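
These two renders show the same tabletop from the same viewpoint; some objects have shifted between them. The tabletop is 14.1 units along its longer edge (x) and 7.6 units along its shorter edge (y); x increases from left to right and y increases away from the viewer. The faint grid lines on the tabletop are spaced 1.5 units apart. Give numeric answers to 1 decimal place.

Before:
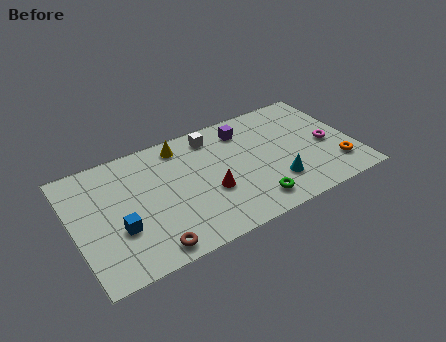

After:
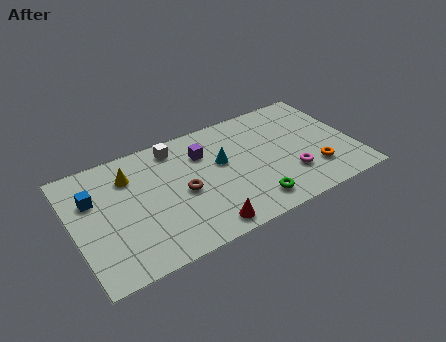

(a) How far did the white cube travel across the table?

1.9

From (7.3, 6.4) to (5.4, 6.5), the white cube covered √(1.9² + 0.1²) ≈ 1.9 units.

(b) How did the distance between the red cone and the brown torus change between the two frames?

-1.2

Before: roughly 3.9 units apart; after: 2.7. That's 1.2 units closer together.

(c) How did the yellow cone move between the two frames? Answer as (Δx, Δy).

(-2.7, -0.8)

The yellow cone was at about (5.7, 6.5) and moved to about (3.0, 5.7).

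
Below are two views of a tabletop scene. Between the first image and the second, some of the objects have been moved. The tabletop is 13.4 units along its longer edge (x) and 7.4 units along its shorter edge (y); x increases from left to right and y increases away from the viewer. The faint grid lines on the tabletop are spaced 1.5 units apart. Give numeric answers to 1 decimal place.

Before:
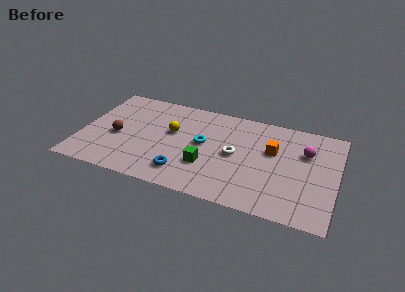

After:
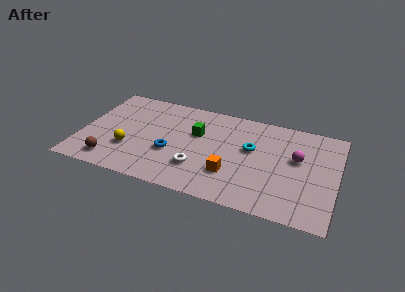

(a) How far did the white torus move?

2.4

The white torus moved from about (8.1, 3.7) to (6.3, 2.1), a distance of √(1.8² + 1.6²) ≈ 2.4.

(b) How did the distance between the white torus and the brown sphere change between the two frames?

-1.6

They were about 6.2 units apart before and 4.6 after — 1.6 units closer together.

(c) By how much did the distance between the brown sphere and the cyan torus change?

+3.2

The distance was about 4.6 in the first image and 7.8 in the second, so they moved 3.2 units further apart.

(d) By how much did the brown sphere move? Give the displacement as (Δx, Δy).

(-0.1, -2.0)

The brown sphere was at about (1.9, 3.2) and moved to about (1.8, 1.2).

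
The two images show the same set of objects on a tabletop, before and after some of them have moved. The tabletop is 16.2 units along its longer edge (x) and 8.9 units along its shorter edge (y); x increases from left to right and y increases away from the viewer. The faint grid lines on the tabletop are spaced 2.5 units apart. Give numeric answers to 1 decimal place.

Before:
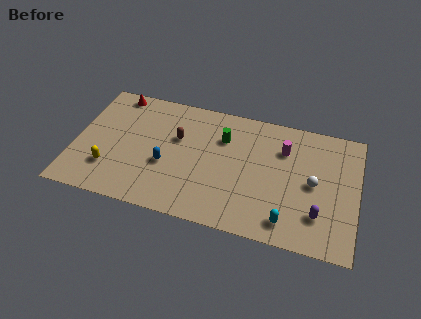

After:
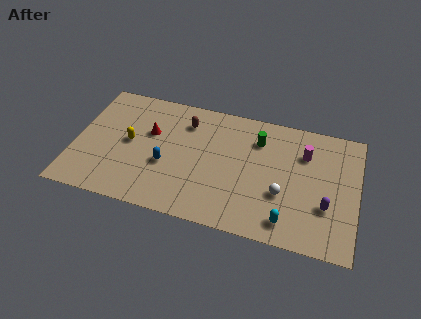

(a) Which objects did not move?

the blue capsule and the cyan capsule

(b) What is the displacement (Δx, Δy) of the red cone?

(2.2, -2.4)

From the two frames, the red cone sits at roughly (2.0, 8.0) before and (4.2, 5.6) after.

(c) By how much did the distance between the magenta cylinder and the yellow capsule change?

-0.4

They were about 10.6 units apart before and 10.2 after — 0.4 units closer together.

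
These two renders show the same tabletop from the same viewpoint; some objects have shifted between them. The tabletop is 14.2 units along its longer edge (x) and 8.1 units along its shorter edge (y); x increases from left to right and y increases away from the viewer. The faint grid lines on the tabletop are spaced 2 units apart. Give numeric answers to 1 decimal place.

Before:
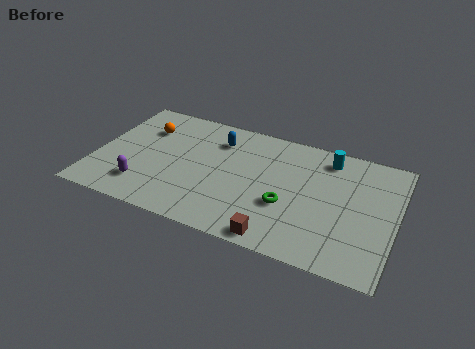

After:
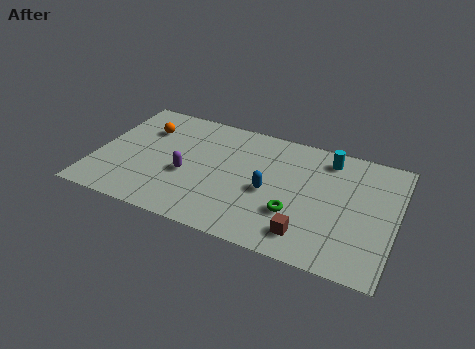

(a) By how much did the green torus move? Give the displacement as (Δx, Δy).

(0.4, -0.4)

From the two frames, the green torus sits at roughly (9.2, 3.0) before and (9.6, 2.6) after.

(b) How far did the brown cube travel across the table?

1.5

From (9.0, 0.8) to (10.3, 1.5), the brown cube covered √(1.3² + 0.7²) ≈ 1.5 units.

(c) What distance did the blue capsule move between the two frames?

3.7

The blue capsule was near (5.6, 6.2) before and (8.3, 3.6) after, so it travelled √(2.7² + 2.6²) ≈ 3.7 units.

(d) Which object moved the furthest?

the blue capsule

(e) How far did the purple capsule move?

2.4

The purple capsule was near (2.5, 1.8) before and (4.4, 3.3) after, so it travelled √(1.9² + 1.5²) ≈ 2.4 units.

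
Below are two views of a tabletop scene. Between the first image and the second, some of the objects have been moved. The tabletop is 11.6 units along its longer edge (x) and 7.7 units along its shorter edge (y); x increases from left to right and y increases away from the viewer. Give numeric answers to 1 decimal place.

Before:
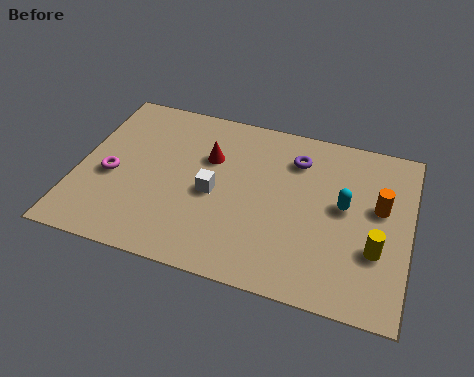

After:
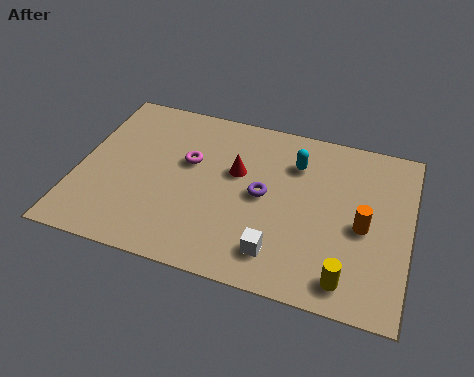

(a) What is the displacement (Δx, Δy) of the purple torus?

(-1.0, -2.0)

The purple torus was at about (7.5, 5.9) and moved to about (6.5, 3.9).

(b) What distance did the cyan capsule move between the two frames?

2.3

The cyan capsule was near (9.3, 4.2) before and (7.5, 5.7) after, so it travelled √(1.8² + 1.5²) ≈ 2.3 units.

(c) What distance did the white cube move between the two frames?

3.1

The white cube moved from about (4.8, 3.5) to (7.2, 1.5), a distance of √(2.4² + 2.0²) ≈ 3.1.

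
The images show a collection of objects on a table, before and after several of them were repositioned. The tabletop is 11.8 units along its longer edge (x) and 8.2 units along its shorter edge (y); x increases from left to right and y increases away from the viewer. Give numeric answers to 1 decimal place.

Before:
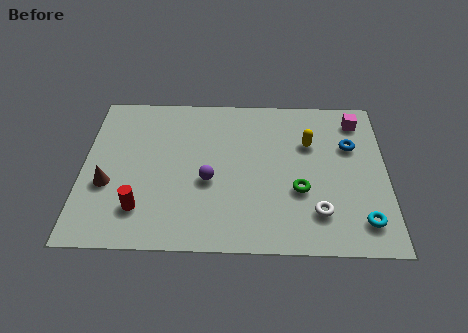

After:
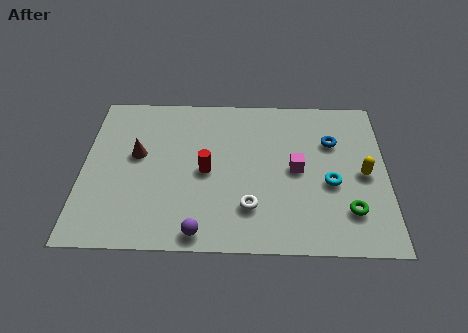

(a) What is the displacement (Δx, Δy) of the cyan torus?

(-1.2, 1.9)

The cyan torus started near (10.8, 1.5) and ended near (9.6, 3.4).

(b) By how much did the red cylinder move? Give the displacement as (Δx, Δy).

(2.5, 2.0)

The red cylinder was at about (2.3, 1.9) and moved to about (4.8, 3.9).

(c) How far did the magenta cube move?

3.6

The magenta cube was near (10.7, 6.8) before and (8.3, 4.1) after, so it travelled √(2.4² + 2.7²) ≈ 3.6 units.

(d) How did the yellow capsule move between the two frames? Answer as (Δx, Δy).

(2.1, -1.6)

From the two frames, the yellow capsule sits at roughly (8.8, 5.5) before and (10.9, 3.9) after.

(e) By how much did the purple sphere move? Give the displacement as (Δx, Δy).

(-0.3, -2.6)

The purple sphere started near (4.9, 3.4) and ended near (4.6, 0.8).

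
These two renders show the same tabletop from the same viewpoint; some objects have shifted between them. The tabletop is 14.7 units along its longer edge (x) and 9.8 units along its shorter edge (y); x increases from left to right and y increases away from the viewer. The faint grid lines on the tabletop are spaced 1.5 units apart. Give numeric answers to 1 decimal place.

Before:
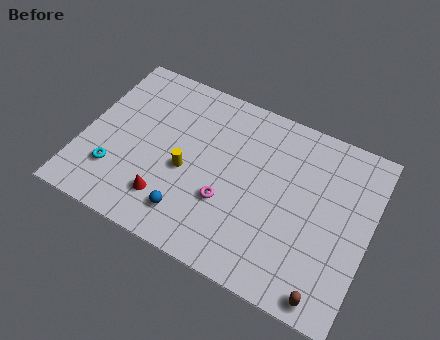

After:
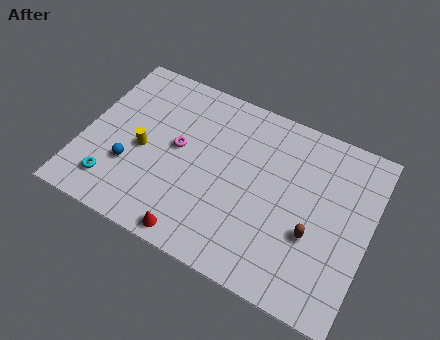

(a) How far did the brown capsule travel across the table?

2.9

The brown capsule moved from about (13.1, 0.9) to (12.0, 3.6), a distance of √(1.1² + 2.7²) ≈ 2.9.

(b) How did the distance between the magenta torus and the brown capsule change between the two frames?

+1.4

Before: roughly 6.0 units apart; after: 7.4. That's 1.4 units further apart.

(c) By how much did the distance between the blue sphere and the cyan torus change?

-2.6

The distance was about 4.1 in the first image and 1.5 in the second, so they moved 2.6 units closer together.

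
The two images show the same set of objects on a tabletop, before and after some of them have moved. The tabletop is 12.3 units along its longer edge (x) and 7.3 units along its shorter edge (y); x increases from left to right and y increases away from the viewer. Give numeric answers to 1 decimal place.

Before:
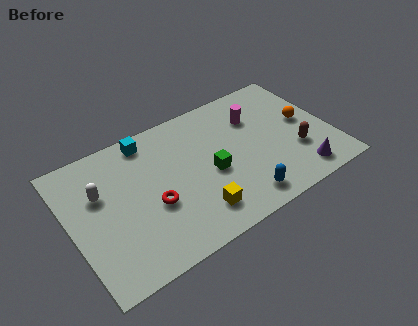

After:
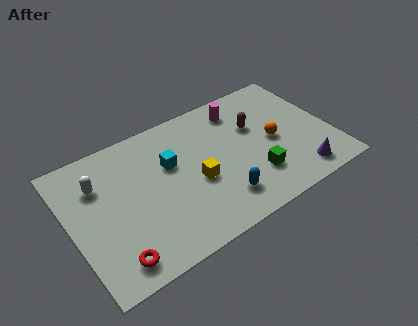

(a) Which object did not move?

the purple cone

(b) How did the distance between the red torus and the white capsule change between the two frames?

+1.3

They were about 2.8 units apart before and 4.1 after — 1.3 units further apart.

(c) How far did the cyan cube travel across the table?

2.0

The cyan cube was near (4.0, 6.4) before and (4.8, 4.6) after, so it travelled √(0.8² + 1.8²) ≈ 2.0 units.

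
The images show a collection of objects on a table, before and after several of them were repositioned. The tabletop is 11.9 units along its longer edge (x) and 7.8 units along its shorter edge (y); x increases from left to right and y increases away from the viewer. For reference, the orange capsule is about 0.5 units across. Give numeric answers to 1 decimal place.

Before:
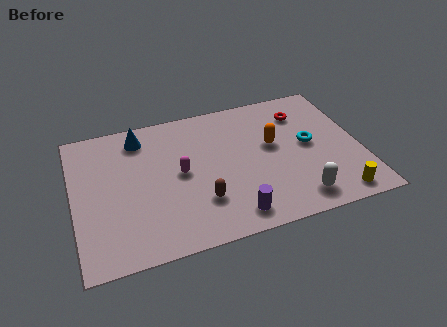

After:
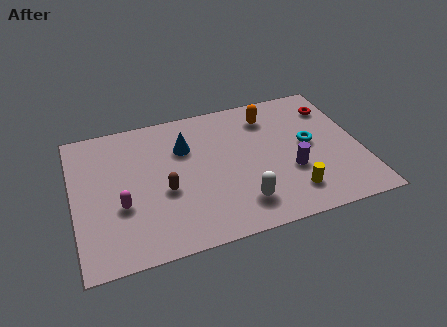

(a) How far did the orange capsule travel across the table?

1.7

The orange capsule moved from about (8.3, 4.5) to (8.3, 6.2), a distance of √(0.0² + 1.7²) ≈ 1.7.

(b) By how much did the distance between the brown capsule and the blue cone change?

-2.4

The distance was about 4.8 in the first image and 2.4 in the second, so they moved 2.4 units closer together.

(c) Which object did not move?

the cyan torus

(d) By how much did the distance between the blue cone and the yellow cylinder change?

-3.9

Before: roughly 9.5 units apart; after: 5.6. That's 3.9 units closer together.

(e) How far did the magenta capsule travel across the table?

2.7

From (4.4, 4.0) to (1.9, 2.9), the magenta capsule covered √(2.5² + 1.1²) ≈ 2.7 units.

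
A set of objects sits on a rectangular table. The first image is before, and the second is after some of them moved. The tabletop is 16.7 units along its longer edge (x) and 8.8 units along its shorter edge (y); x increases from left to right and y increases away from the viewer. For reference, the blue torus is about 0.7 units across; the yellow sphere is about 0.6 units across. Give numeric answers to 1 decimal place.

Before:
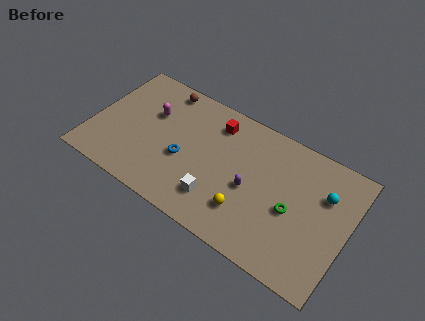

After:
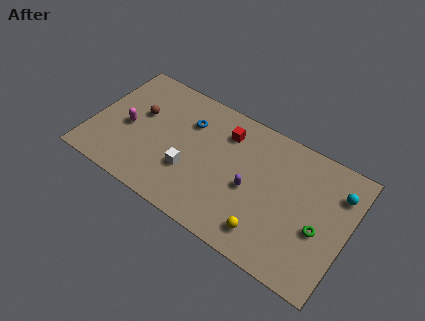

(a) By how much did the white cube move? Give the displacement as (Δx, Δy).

(-2.0, 0.9)

From the two frames, the white cube sits at roughly (8.6, 2.1) before and (6.6, 3.0) after.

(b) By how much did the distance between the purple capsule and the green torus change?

+1.8

The distance was about 2.7 in the first image and 4.5 in the second, so they moved 1.8 units further apart.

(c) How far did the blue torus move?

2.7

The blue torus moved from about (6.1, 3.6) to (6.0, 6.3), a distance of √(0.1² + 2.7²) ≈ 2.7.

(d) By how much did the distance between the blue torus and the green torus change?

+2.3

Before: roughly 7.1 units apart; after: 9.4. That's 2.3 units further apart.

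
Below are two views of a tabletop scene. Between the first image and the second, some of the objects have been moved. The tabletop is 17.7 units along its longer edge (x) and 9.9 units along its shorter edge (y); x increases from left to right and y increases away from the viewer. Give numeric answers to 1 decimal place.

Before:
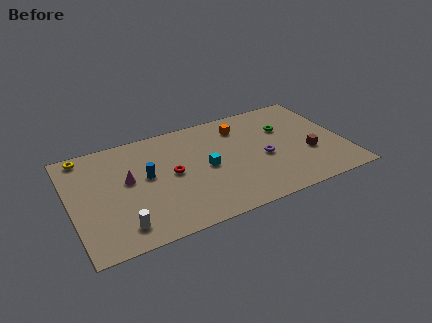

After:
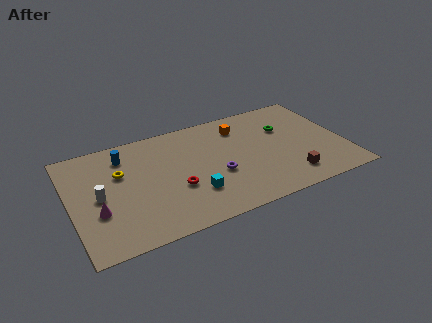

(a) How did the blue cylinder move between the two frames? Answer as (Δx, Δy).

(-1.2, 2.4)

The blue cylinder was at about (4.9, 5.5) and moved to about (3.7, 7.9).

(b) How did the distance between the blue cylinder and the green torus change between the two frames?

+1.2

Before: roughly 9.3 units apart; after: 10.5. That's 1.2 units further apart.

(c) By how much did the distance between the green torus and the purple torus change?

+2.6

Before: roughly 2.9 units apart; after: 5.5. That's 2.6 units further apart.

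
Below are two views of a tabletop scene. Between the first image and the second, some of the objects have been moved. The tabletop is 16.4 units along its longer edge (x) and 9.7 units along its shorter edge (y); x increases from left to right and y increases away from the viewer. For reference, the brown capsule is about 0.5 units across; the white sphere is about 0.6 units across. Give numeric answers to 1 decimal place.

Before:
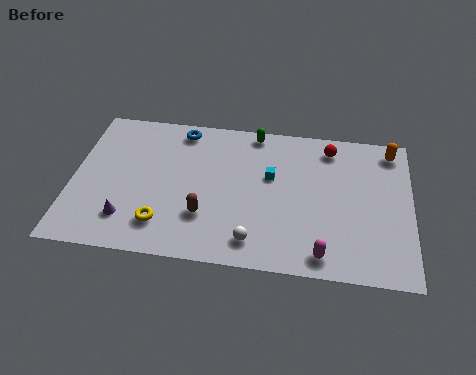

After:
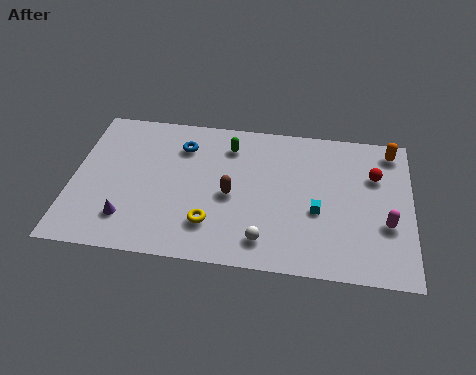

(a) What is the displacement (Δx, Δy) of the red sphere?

(2.2, -1.6)

The red sphere started near (12.4, 8.2) and ended near (14.6, 6.6).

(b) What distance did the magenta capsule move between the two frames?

3.8

The magenta capsule moved from about (12.2, 1.2) to (15.2, 3.5), a distance of √(3.0² + 2.3²) ≈ 3.8.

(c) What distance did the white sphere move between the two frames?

0.5

From (8.9, 1.6) to (9.4, 1.7), the white sphere covered √(0.5² + 0.1²) ≈ 0.5 units.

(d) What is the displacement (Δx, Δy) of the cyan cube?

(2.3, -2.0)

The cyan cube was at about (9.6, 5.9) and moved to about (11.9, 3.9).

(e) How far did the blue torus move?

1.1

The blue torus was near (5.1, 8.5) before and (5.2, 7.4) after, so it travelled √(0.1² + 1.1²) ≈ 1.1 units.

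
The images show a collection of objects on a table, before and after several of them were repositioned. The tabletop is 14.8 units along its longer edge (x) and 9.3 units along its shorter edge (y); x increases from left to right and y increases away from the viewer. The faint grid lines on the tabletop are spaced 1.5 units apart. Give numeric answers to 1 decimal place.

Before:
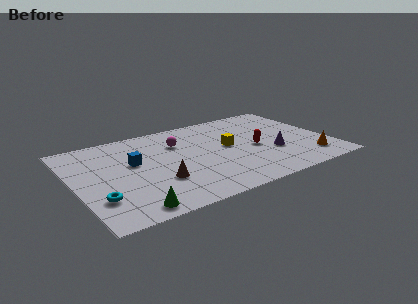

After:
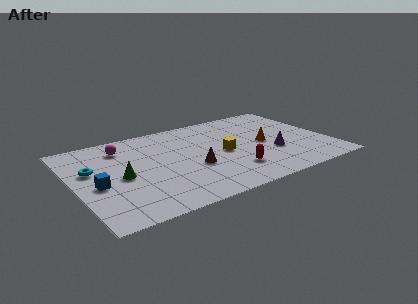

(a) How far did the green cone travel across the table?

3.3

From (2.7, 1.0) to (2.6, 4.3), the green cone covered √(0.1² + 3.3²) ≈ 3.3 units.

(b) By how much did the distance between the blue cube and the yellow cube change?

+1.9

They were about 5.5 units apart before and 7.4 after — 1.9 units further apart.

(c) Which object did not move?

the purple cone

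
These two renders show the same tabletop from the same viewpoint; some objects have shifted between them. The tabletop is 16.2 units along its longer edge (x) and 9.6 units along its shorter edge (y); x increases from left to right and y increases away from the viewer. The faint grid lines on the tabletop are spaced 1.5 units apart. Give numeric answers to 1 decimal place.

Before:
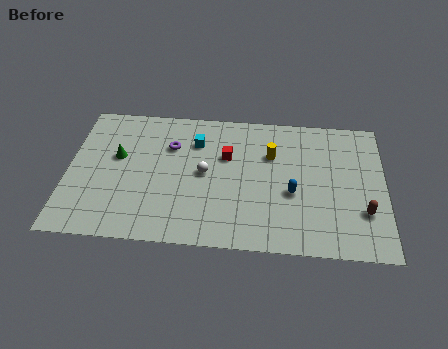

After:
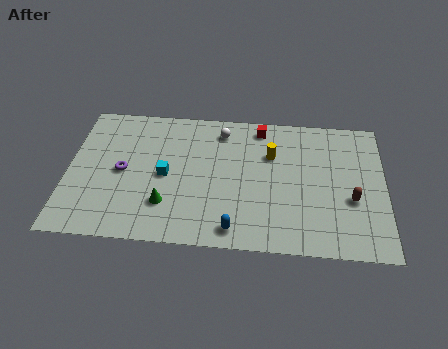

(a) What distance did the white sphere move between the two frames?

3.2

The white sphere moved from about (7.0, 4.9) to (7.8, 8.0), a distance of √(0.8² + 3.1²) ≈ 3.2.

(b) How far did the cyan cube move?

2.9

The cyan cube was near (6.5, 7.1) before and (5.0, 4.6) after, so it travelled √(1.5² + 2.5²) ≈ 2.9 units.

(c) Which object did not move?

the yellow cylinder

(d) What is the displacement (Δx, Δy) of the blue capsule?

(-2.9, -2.7)

From the two frames, the blue capsule sits at roughly (11.5, 3.9) before and (8.6, 1.2) after.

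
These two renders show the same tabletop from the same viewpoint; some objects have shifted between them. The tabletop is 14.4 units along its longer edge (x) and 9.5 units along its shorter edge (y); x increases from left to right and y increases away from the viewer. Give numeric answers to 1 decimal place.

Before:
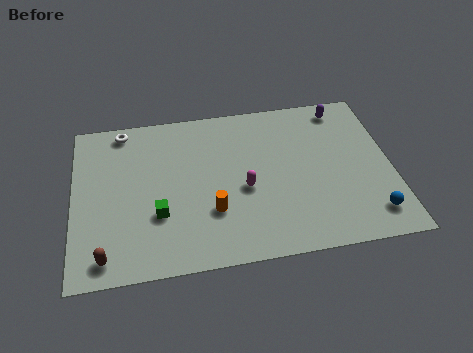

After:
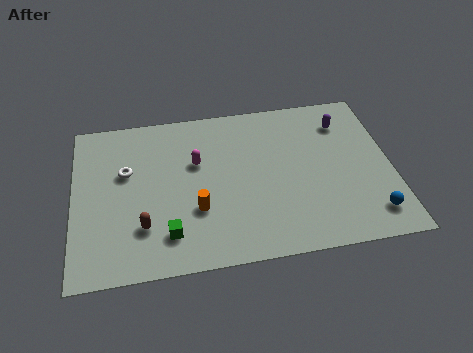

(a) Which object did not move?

the blue sphere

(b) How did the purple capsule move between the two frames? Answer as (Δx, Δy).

(0.0, -0.9)

The purple capsule was at about (12.4, 8.3) and moved to about (12.4, 7.4).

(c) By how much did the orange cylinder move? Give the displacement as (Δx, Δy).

(-0.7, 0.2)

From the two frames, the orange cylinder sits at roughly (6.2, 3.0) before and (5.5, 3.2) after.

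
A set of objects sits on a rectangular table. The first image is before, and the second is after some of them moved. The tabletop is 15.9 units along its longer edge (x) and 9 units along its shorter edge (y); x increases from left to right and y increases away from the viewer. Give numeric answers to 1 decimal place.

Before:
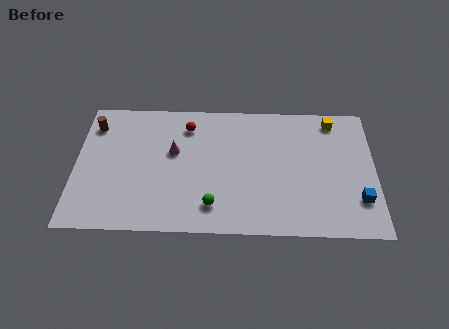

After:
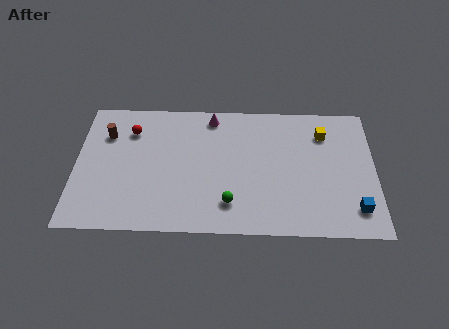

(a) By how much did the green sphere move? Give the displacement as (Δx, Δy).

(0.9, 0.2)

The green sphere started near (7.3, 1.8) and ended near (8.2, 2.0).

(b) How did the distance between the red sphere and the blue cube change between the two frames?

+2.6

Before: roughly 10.3 units apart; after: 12.9. That's 2.6 units further apart.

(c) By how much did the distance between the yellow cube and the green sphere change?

-1.8

They were about 8.8 units apart before and 7.0 after — 1.8 units closer together.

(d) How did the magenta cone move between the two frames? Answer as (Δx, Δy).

(2.0, 2.5)

The magenta cone was at about (5.2, 5.4) and moved to about (7.2, 7.9).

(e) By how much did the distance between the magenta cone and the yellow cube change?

-2.7

The distance was about 8.8 in the first image and 6.1 in the second, so they moved 2.7 units closer together.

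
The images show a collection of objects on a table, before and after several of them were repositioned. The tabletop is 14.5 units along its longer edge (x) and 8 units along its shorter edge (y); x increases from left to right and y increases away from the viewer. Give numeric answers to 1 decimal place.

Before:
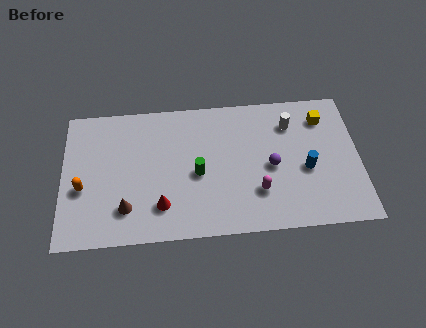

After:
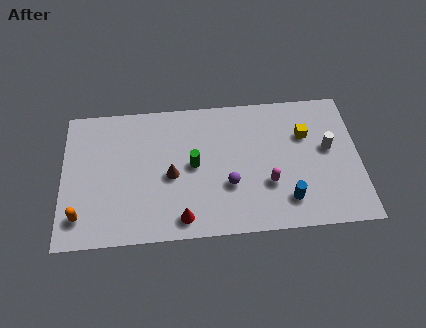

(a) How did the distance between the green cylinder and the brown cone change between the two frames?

-2.7

They were about 3.9 units apart before and 1.2 after — 2.7 units closer together.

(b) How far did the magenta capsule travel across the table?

0.6

The magenta capsule was near (9.5, 2.3) before and (10.0, 2.7) after, so it travelled √(0.5² + 0.4²) ≈ 0.6 units.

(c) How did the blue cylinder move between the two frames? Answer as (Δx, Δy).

(-1.0, -1.7)

The blue cylinder started near (11.9, 3.4) and ended near (10.9, 1.7).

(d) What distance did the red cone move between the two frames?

1.3

The red cone moved from about (4.8, 1.9) to (5.8, 1.1), a distance of √(1.0² + 0.8²) ≈ 1.3.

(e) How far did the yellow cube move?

1.3

The yellow cube was near (12.8, 6.3) before and (11.9, 5.4) after, so it travelled √(0.9² + 0.9²) ≈ 1.3 units.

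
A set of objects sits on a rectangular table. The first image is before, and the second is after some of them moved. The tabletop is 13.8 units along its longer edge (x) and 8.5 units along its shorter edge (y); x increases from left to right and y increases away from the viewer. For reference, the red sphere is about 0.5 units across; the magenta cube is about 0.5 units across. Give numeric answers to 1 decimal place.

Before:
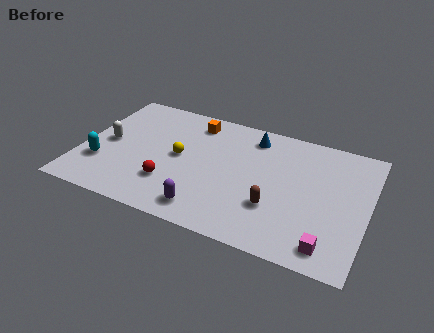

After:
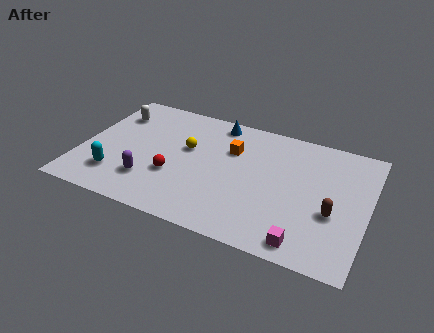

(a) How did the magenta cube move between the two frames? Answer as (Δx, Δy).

(-1.1, -0.2)

The magenta cube was at about (12.2, 1.2) and moved to about (11.1, 1.0).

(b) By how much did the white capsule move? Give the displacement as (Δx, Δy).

(0.0, 2.2)

The white capsule was at about (1.2, 4.2) and moved to about (1.2, 6.4).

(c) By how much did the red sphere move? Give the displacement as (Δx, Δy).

(0.1, 0.6)

From the two frames, the red sphere sits at roughly (4.5, 2.4) before and (4.6, 3.0) after.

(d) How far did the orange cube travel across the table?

2.4

The orange cube moved from about (5.1, 7.1) to (7.1, 5.8), a distance of √(2.0² + 1.3²) ≈ 2.4.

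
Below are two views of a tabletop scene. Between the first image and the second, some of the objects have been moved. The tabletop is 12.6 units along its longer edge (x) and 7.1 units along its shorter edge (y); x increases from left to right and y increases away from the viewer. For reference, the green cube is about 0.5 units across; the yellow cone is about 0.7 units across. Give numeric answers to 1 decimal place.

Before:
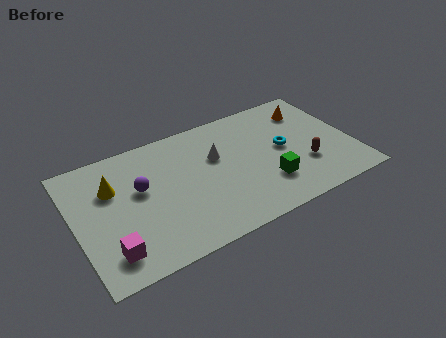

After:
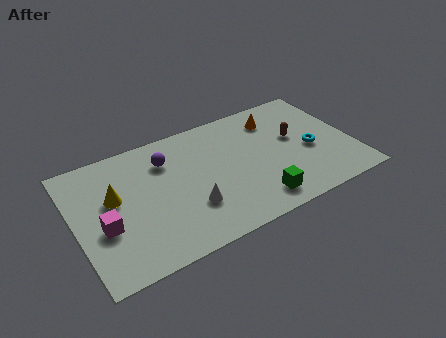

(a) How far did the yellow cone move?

0.6

The yellow cone was near (1.8, 4.8) before and (1.8, 4.2) after, so it travelled √(0.0² + 0.6²) ≈ 0.6 units.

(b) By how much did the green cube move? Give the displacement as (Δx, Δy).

(-0.6, -0.8)

The green cube was at about (8.5, 2.0) and moved to about (7.9, 1.2).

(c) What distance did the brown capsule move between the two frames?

1.8

From (10.3, 2.3) to (10.1, 4.1), the brown capsule covered √(0.2² + 1.8²) ≈ 1.8 units.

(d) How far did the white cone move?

2.7

The white cone moved from about (6.5, 4.5) to (5.0, 2.2), a distance of √(1.5² + 2.3²) ≈ 2.7.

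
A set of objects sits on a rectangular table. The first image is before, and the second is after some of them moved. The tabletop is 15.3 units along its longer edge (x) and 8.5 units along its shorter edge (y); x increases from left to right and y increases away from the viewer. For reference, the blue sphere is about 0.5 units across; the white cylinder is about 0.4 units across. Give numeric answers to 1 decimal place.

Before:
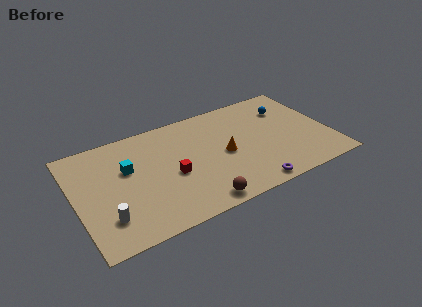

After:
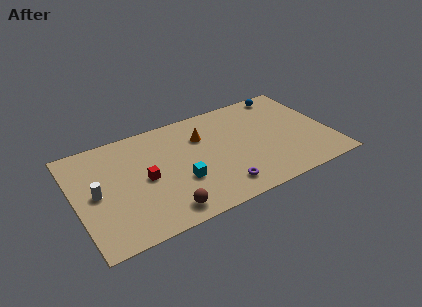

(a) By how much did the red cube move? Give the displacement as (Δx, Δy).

(-1.6, 0.4)

From the two frames, the red cube sits at roughly (5.7, 3.7) before and (4.1, 4.1) after.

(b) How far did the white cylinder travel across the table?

2.1

The white cylinder moved from about (1.6, 2.1) to (1.2, 4.2), a distance of √(0.4² + 2.1²) ≈ 2.1.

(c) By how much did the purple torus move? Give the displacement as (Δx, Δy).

(-1.7, 0.7)

The purple torus was at about (10.0, 0.8) and moved to about (8.3, 1.5).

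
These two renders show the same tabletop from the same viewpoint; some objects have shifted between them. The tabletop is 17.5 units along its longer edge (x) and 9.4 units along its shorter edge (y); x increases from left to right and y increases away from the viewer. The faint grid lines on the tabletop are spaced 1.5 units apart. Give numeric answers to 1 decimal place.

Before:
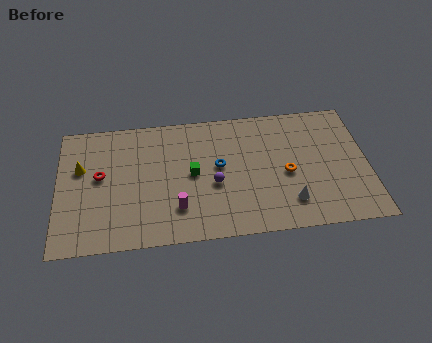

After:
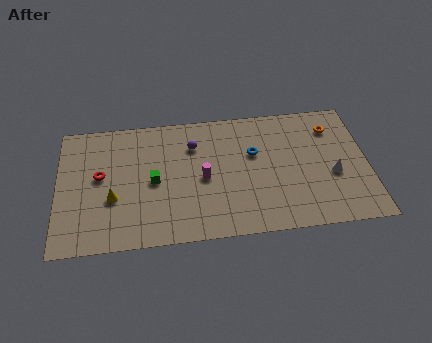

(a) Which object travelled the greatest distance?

the orange torus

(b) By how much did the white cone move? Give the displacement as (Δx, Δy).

(2.5, 1.7)

The white cone started near (13.0, 2.1) and ended near (15.5, 3.8).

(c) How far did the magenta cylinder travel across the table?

2.5

The magenta cylinder was near (6.7, 2.4) before and (8.2, 4.4) after, so it travelled √(1.5² + 2.0²) ≈ 2.5 units.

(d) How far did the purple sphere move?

3.2

From (8.8, 3.9) to (7.7, 6.9), the purple sphere covered √(1.1² + 3.0²) ≈ 3.2 units.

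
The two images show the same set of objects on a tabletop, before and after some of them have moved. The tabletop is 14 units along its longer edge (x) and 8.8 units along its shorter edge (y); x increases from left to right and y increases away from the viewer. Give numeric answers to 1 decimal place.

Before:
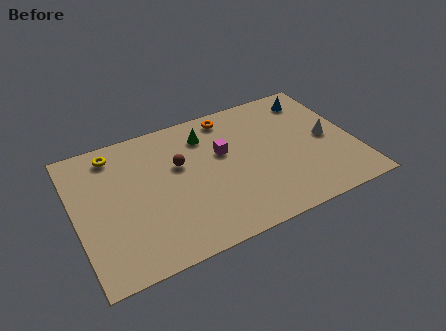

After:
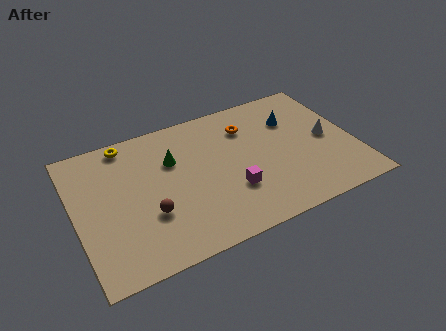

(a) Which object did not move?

the white cone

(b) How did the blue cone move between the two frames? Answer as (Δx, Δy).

(-1.2, -1.1)

The blue cone started near (12.4, 7.3) and ended near (11.2, 6.2).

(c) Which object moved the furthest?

the brown sphere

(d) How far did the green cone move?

2.1

From (6.8, 6.9) to (5.0, 5.9), the green cone covered √(1.8² + 1.0²) ≈ 2.1 units.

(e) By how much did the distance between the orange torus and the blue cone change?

-2.0

They were about 4.3 units apart before and 2.3 after — 2.0 units closer together.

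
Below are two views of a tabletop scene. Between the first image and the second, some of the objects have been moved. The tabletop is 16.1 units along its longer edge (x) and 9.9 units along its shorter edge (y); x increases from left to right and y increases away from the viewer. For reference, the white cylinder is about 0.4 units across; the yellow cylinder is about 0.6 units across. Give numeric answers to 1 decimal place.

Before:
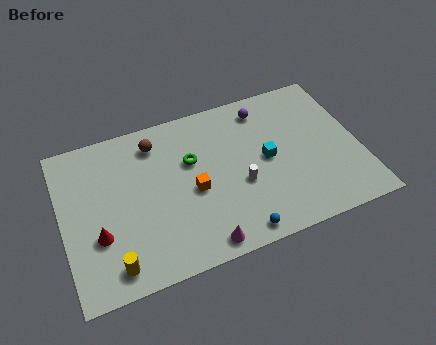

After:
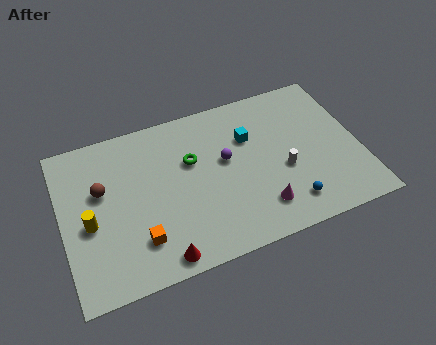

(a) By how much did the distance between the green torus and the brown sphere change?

+2.4

The distance was about 2.5 in the first image and 4.9 in the second, so they moved 2.4 units further apart.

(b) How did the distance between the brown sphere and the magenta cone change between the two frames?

+1.8

The distance was about 7.3 in the first image and 9.1 in the second, so they moved 1.8 units further apart.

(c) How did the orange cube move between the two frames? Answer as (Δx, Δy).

(-3.1, -2.0)

From the two frames, the orange cube sits at roughly (7.0, 4.4) before and (3.9, 2.4) after.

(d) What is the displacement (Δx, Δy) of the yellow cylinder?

(-1.0, 2.9)

The yellow cylinder started near (2.4, 1.4) and ended near (1.4, 4.3).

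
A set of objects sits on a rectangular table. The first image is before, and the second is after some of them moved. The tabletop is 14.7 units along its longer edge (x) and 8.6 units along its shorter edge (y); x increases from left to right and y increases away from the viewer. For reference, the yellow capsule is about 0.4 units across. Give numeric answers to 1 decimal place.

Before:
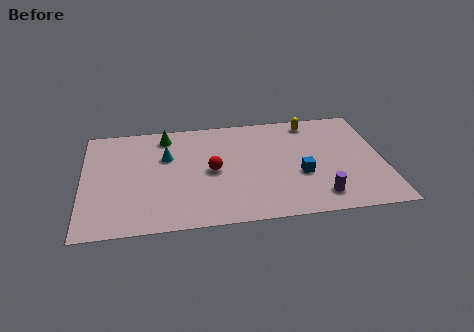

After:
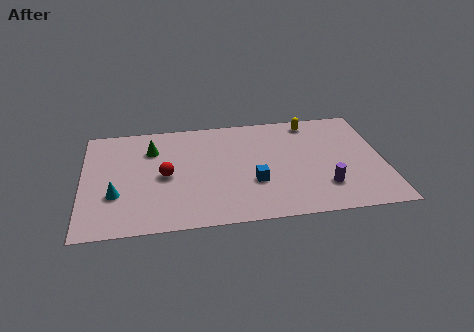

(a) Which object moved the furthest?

the cyan cone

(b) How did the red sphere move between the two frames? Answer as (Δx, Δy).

(-2.3, -0.1)

The red sphere started near (6.3, 4.2) and ended near (4.0, 4.1).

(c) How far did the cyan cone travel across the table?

3.7

From (4.1, 5.6) to (1.6, 2.9), the cyan cone covered √(2.5² + 2.7²) ≈ 3.7 units.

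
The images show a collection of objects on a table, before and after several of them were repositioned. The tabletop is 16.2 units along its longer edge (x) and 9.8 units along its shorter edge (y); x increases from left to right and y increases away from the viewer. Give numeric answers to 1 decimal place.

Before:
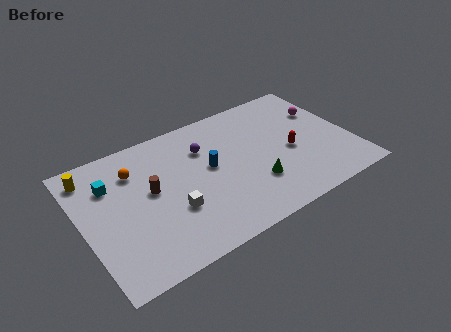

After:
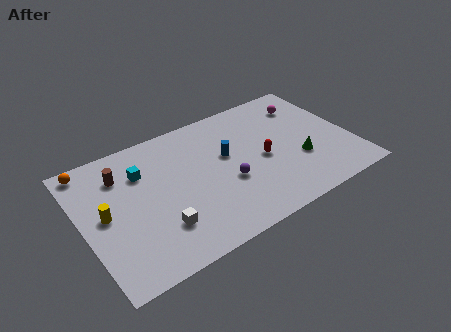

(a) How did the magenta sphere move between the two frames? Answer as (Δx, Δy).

(-0.9, 1.0)

The magenta sphere was at about (15.0, 6.6) and moved to about (14.1, 7.6).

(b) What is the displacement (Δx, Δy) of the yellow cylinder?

(0.4, -3.2)

The yellow cylinder started near (0.9, 8.2) and ended near (1.3, 5.0).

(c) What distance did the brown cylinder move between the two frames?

2.5

The brown cylinder was near (4.1, 5.4) before and (2.6, 7.4) after, so it travelled √(1.5² + 2.0²) ≈ 2.5 units.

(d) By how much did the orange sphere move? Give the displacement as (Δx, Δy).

(-2.5, 1.5)

The orange sphere started near (3.4, 7.3) and ended near (0.9, 8.8).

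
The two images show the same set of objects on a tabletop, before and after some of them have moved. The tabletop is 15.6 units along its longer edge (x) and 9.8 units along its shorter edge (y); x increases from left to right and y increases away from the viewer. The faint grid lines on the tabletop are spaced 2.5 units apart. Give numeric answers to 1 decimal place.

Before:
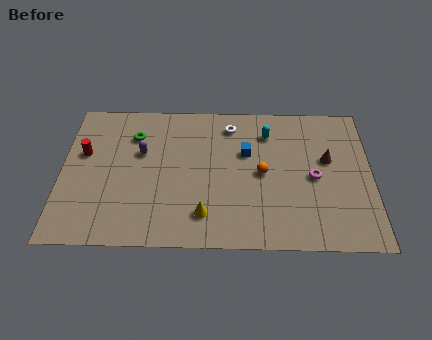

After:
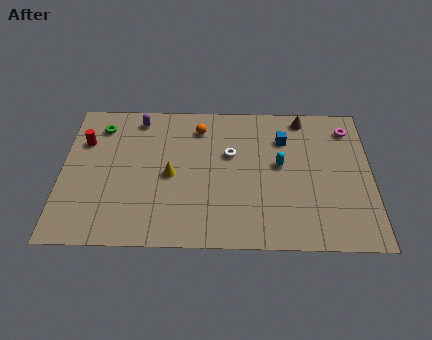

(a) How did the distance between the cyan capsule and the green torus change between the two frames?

+2.6

The distance was about 6.8 in the first image and 9.4 in the second, so they moved 2.6 units further apart.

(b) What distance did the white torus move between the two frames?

2.0

From (8.5, 8.1) to (8.5, 6.1), the white torus covered √(0.0² + 2.0²) ≈ 2.0 units.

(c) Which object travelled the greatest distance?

the orange sphere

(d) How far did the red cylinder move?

0.8

The red cylinder moved from about (1.1, 6.0) to (1.1, 6.8), a distance of √(0.0² + 0.8²) ≈ 0.8.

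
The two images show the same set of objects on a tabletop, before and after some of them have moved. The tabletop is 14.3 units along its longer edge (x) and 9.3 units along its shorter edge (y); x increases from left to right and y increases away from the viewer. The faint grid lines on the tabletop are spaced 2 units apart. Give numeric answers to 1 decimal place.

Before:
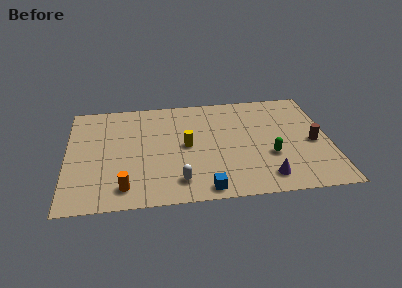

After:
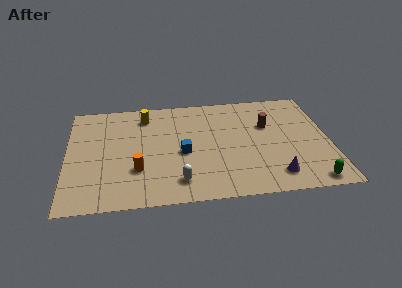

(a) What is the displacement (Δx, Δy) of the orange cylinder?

(0.7, 1.4)

The orange cylinder was at about (3.1, 1.5) and moved to about (3.8, 2.9).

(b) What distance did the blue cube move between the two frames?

3.4

The blue cube moved from about (7.4, 0.9) to (6.3, 4.1), a distance of √(1.1² + 3.2²) ≈ 3.4.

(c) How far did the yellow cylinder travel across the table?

3.6

From (6.5, 4.7) to (4.3, 7.6), the yellow cylinder covered √(2.2² + 2.9²) ≈ 3.6 units.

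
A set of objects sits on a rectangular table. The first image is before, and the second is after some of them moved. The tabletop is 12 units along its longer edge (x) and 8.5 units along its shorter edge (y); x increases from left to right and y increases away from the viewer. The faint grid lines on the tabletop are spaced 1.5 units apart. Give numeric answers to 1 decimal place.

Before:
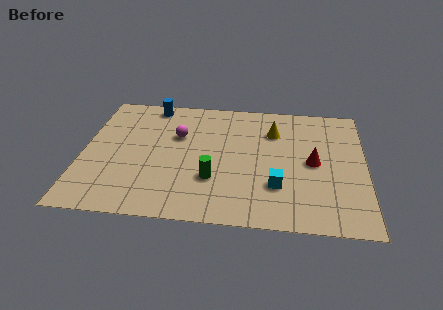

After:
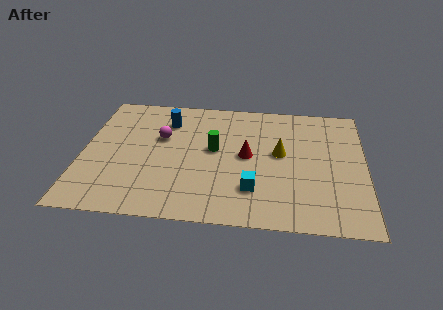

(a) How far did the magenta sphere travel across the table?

0.7

The magenta sphere was near (4.0, 5.5) before and (3.3, 5.3) after, so it travelled √(0.7² + 0.2²) ≈ 0.7 units.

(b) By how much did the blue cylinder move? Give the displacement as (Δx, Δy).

(0.7, -1.1)

From the two frames, the blue cylinder sits at roughly (2.8, 7.6) before and (3.5, 6.5) after.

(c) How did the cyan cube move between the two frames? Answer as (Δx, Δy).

(-1.0, -0.3)

From the two frames, the cyan cube sits at roughly (8.3, 2.5) before and (7.3, 2.2) after.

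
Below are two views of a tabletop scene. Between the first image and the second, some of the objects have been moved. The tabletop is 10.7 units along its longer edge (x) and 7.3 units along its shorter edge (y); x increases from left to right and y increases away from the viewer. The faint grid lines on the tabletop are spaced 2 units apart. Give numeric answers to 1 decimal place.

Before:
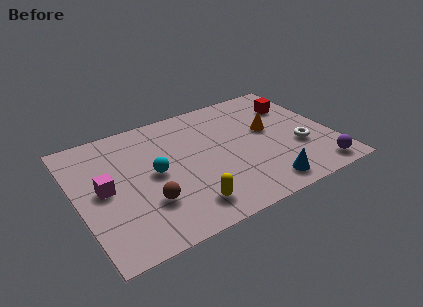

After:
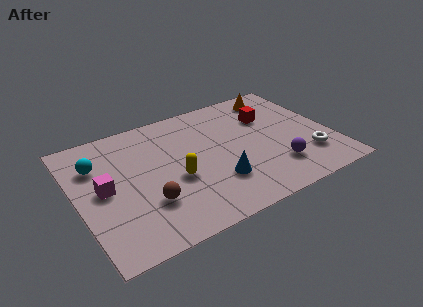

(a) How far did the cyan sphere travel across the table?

2.7

From (3.2, 3.7) to (1.0, 5.2), the cyan sphere covered √(2.2² + 1.5²) ≈ 2.7 units.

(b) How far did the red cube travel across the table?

1.2

The red cube was near (9.5, 5.3) before and (8.3, 5.0) after, so it travelled √(1.2² + 0.3²) ≈ 1.2 units.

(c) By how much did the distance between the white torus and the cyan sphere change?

+3.0

They were about 6.1 units apart before and 9.1 after — 3.0 units further apart.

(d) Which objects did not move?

the magenta cube and the brown sphere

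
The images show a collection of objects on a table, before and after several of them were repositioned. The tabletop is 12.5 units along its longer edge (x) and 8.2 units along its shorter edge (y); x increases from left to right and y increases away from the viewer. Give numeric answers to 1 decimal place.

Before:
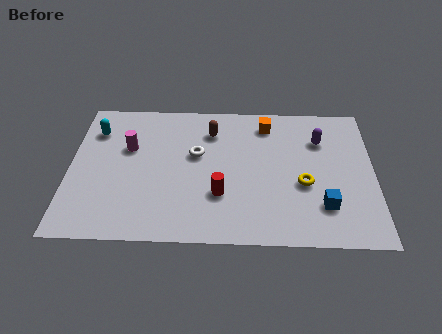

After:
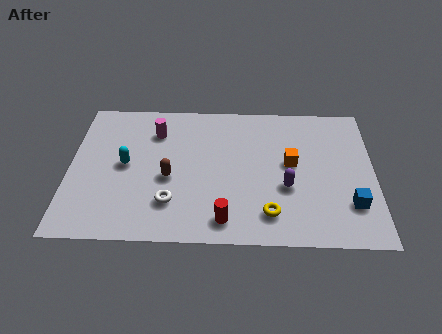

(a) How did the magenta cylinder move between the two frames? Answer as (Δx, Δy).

(1.1, 1.0)

From the two frames, the magenta cylinder sits at roughly (2.4, 5.2) before and (3.5, 6.2) after.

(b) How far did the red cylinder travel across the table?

1.4

The red cylinder was near (6.2, 2.6) before and (6.4, 1.2) after, so it travelled √(0.2² + 1.4²) ≈ 1.4 units.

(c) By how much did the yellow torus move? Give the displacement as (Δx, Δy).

(-1.4, -1.7)

From the two frames, the yellow torus sits at roughly (9.6, 3.3) before and (8.2, 1.6) after.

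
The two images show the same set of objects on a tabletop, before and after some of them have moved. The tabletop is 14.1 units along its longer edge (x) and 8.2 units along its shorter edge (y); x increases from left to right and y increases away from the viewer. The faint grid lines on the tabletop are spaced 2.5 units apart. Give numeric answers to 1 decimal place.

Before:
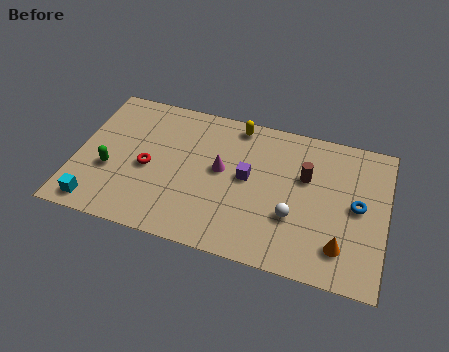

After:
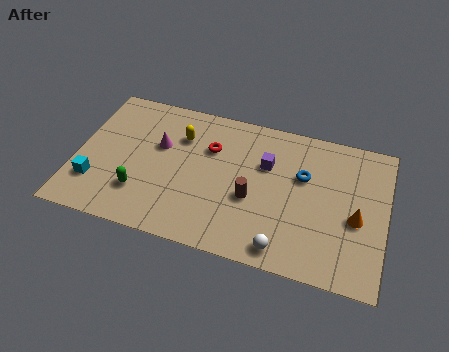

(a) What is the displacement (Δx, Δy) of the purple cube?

(0.8, 1.0)

The purple cube started near (7.8, 4.4) and ended near (8.6, 5.4).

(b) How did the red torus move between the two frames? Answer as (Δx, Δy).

(2.7, 1.9)

From the two frames, the red torus sits at roughly (3.3, 3.7) before and (6.0, 5.6) after.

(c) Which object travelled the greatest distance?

the red torus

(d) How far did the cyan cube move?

1.2

The cyan cube moved from about (1.2, 1.0) to (1.0, 2.2), a distance of √(0.2² + 1.2²) ≈ 1.2.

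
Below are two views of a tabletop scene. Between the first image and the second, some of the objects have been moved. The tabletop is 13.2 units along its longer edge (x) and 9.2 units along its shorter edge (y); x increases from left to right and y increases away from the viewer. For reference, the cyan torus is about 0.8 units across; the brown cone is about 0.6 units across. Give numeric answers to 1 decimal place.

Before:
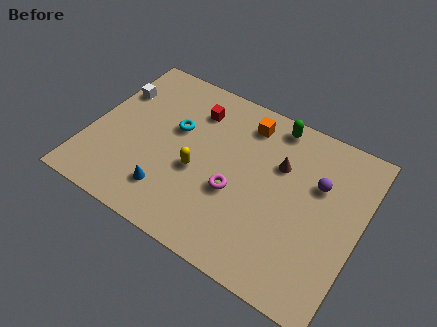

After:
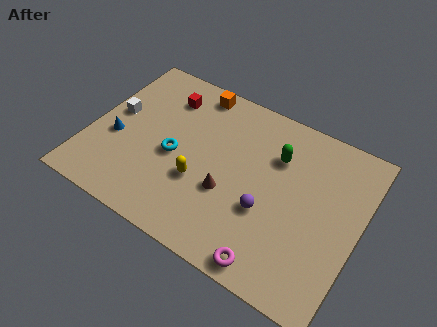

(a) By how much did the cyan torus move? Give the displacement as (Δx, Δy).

(0.2, -1.5)

From the two frames, the cyan torus sits at roughly (4.0, 5.6) before and (4.2, 4.1) after.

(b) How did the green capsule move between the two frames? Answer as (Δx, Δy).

(0.4, -1.7)

The green capsule was at about (8.5, 8.2) and moved to about (8.9, 6.5).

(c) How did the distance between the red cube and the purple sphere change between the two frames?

+0.5

They were about 6.4 units apart before and 6.9 after — 0.5 units further apart.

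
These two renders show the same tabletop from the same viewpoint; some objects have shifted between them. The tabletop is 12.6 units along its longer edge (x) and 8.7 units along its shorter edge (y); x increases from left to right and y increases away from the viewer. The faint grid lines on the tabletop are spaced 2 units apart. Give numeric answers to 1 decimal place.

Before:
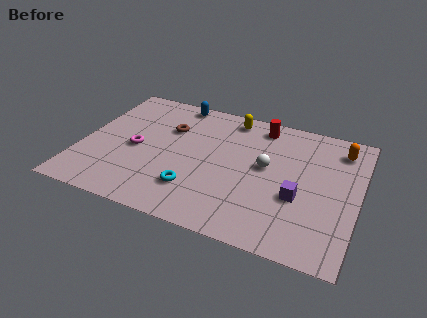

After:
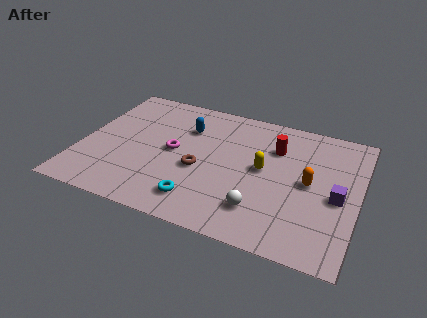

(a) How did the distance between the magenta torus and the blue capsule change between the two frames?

-2.3

They were about 4.1 units apart before and 1.8 after — 2.3 units closer together.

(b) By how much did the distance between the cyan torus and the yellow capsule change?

-1.5

Before: roughly 5.5 units apart; after: 4.0. That's 1.5 units closer together.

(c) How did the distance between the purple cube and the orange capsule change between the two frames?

-2.7

They were about 4.1 units apart before and 1.4 after — 2.7 units closer together.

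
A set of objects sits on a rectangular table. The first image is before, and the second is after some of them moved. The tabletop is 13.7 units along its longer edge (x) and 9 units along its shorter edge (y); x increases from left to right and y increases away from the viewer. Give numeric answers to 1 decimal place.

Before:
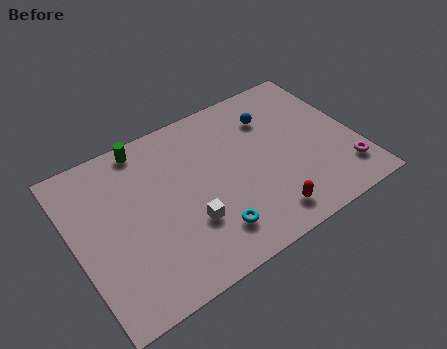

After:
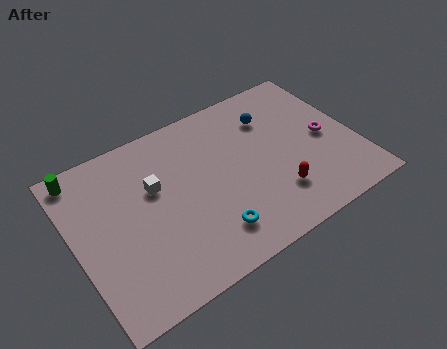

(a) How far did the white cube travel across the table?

3.0

The white cube moved from about (5.2, 2.9) to (4.0, 5.6), a distance of √(1.2² + 2.7²) ≈ 3.0.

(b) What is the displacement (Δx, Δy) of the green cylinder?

(-3.1, -0.1)

The green cylinder started near (3.9, 8.1) and ended near (0.8, 8.0).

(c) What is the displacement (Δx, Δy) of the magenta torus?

(-0.5, 2.4)

From the two frames, the magenta torus sits at roughly (12.8, 1.9) before and (12.3, 4.3) after.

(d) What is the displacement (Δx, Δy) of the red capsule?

(0.7, 0.9)

The red capsule started near (8.7, 1.4) and ended near (9.4, 2.3).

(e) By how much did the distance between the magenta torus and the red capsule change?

-0.6

They were about 4.1 units apart before and 3.5 after — 0.6 units closer together.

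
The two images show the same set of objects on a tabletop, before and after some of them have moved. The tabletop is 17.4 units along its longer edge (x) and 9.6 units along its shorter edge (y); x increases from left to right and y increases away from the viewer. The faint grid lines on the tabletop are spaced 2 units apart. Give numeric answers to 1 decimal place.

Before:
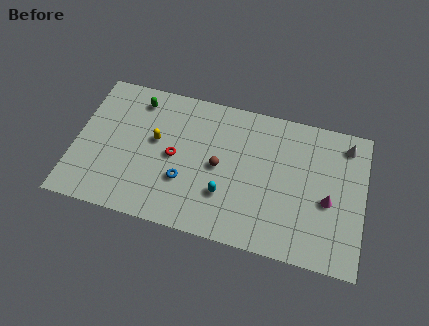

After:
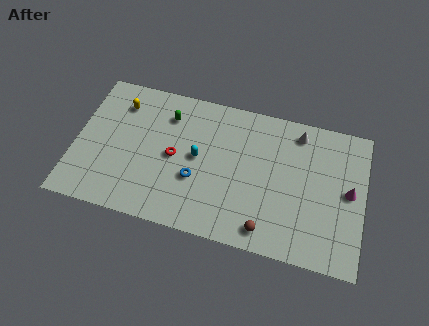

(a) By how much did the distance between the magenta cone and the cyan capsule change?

+2.9

The distance was about 6.2 in the first image and 9.1 in the second, so they moved 2.9 units further apart.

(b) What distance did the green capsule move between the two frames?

2.0

The green capsule was near (3.5, 8.0) before and (5.4, 7.4) after, so it travelled √(1.9² + 0.6²) ≈ 2.0 units.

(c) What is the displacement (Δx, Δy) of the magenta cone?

(1.2, 0.9)

The magenta cone started near (15.3, 4.1) and ended near (16.5, 5.0).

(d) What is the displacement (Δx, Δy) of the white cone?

(-2.9, 0.1)

The white cone was at about (16.2, 8.1) and moved to about (13.3, 8.2).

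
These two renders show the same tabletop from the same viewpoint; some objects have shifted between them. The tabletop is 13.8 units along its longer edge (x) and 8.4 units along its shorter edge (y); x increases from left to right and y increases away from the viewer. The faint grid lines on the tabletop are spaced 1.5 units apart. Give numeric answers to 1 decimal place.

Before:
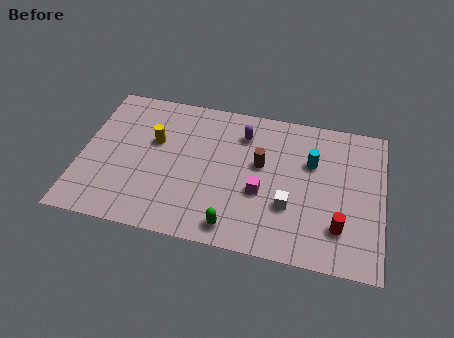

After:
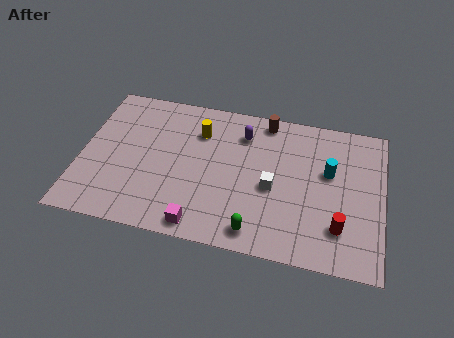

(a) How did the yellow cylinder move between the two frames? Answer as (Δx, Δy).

(2.0, 1.0)

The yellow cylinder was at about (3.3, 5.2) and moved to about (5.3, 6.2).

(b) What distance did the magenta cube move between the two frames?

3.5

The magenta cube was near (8.3, 3.3) before and (5.7, 0.9) after, so it travelled √(2.6² + 2.4²) ≈ 3.5 units.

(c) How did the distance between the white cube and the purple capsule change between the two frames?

-1.2

They were about 4.4 units apart before and 3.2 after — 1.2 units closer together.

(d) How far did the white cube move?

1.2

From (9.6, 2.8) to (8.8, 3.7), the white cube covered √(0.8² + 0.9²) ≈ 1.2 units.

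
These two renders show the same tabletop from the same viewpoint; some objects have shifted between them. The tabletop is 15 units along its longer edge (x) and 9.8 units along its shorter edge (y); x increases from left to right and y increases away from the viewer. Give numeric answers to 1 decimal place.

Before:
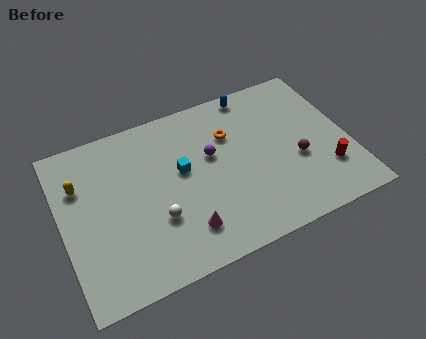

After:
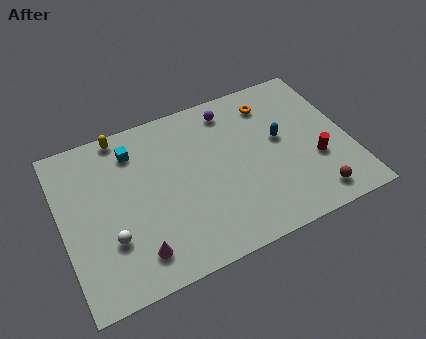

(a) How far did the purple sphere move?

2.7

From (7.9, 5.9) to (9.2, 8.3), the purple sphere covered √(1.3² + 2.4²) ≈ 2.7 units.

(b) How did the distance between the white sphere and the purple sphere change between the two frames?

+4.5

The distance was about 4.1 in the first image and 8.6 in the second, so they moved 4.5 units further apart.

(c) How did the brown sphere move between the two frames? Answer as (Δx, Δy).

(0.5, -2.5)

The brown sphere started near (12.2, 3.9) and ended near (12.7, 1.4).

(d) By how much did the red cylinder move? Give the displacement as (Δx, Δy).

(-0.5, 0.8)

The red cylinder was at about (13.6, 2.7) and moved to about (13.1, 3.5).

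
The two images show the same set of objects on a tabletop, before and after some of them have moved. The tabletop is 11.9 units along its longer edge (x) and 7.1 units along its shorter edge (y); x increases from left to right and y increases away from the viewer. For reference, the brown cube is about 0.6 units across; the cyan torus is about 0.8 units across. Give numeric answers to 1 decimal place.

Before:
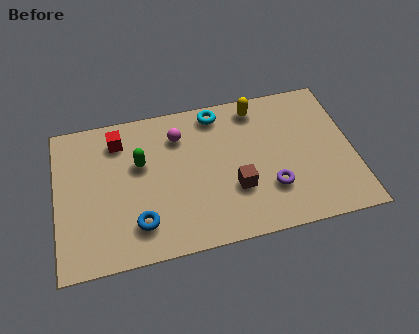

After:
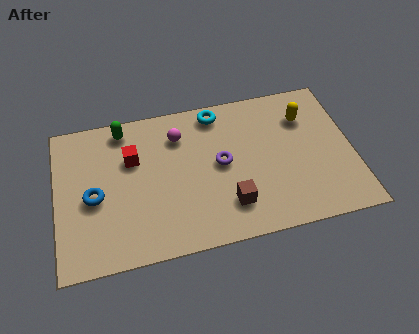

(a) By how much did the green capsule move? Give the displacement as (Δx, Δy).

(-0.6, 1.8)

The green capsule was at about (3.4, 4.4) and moved to about (2.8, 6.2).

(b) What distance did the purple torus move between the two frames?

2.5

The purple torus was near (8.5, 2.1) before and (6.6, 3.7) after, so it travelled √(1.9² + 1.6²) ≈ 2.5 units.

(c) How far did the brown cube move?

0.8

The brown cube moved from about (7.1, 2.4) to (6.8, 1.7), a distance of √(0.3² + 0.7²) ≈ 0.8.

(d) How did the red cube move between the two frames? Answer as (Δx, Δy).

(0.5, -1.0)

From the two frames, the red cube sits at roughly (2.6, 5.7) before and (3.1, 4.7) after.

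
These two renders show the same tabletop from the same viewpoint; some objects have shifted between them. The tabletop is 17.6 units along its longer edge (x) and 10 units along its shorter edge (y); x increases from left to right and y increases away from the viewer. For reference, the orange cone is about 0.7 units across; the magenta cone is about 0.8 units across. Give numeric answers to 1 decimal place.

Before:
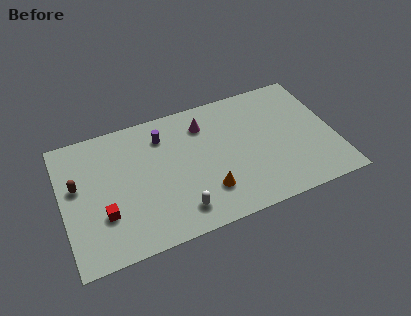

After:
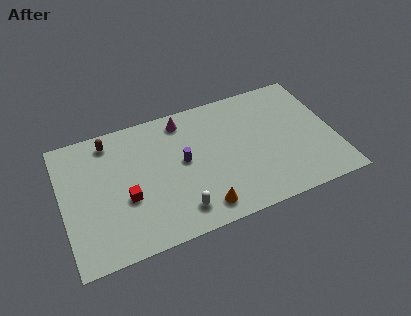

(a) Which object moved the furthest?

the brown capsule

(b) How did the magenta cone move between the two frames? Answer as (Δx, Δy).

(-1.3, 0.8)

The magenta cone started near (9.4, 7.8) and ended near (8.1, 8.6).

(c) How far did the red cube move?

1.7

From (2.5, 3.2) to (4.0, 3.9), the red cube covered √(1.5² + 0.7²) ≈ 1.7 units.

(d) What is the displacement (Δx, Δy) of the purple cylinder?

(1.1, -2.4)

The purple cylinder was at about (6.7, 7.8) and moved to about (7.8, 5.4).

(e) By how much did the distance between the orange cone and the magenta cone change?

+1.9

They were about 5.2 units apart before and 7.1 after — 1.9 units further apart.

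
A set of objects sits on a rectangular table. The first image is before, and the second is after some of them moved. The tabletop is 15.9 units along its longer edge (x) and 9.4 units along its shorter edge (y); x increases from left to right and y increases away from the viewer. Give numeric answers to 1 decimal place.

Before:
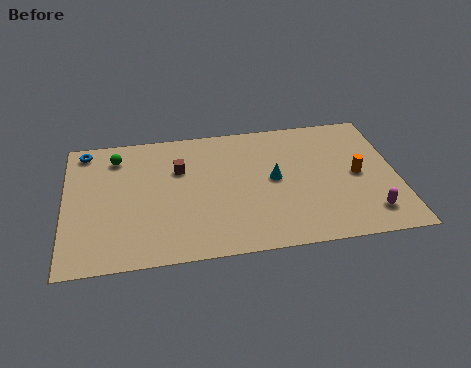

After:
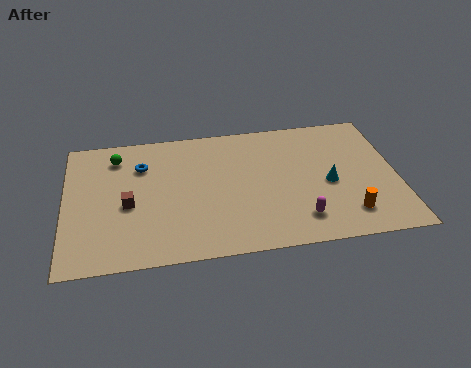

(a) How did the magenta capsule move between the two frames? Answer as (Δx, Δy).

(-3.3, 0.1)

The magenta capsule started near (14.4, 1.8) and ended near (11.1, 1.9).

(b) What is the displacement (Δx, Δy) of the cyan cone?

(2.6, -0.7)

The cyan cone was at about (10.0, 4.9) and moved to about (12.6, 4.2).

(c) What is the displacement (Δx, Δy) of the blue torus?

(2.7, -1.5)

The blue torus was at about (1.0, 8.3) and moved to about (3.7, 6.8).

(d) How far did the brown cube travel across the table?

3.3

The brown cube was near (5.5, 6.3) before and (3.0, 4.1) after, so it travelled √(2.5² + 2.2²) ≈ 3.3 units.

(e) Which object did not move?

the green sphere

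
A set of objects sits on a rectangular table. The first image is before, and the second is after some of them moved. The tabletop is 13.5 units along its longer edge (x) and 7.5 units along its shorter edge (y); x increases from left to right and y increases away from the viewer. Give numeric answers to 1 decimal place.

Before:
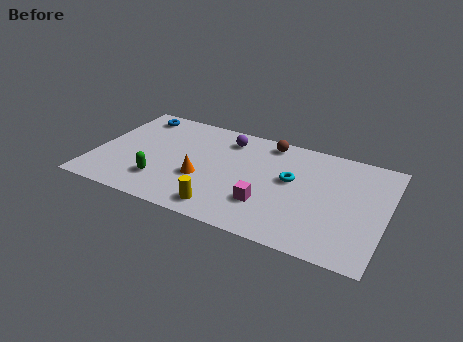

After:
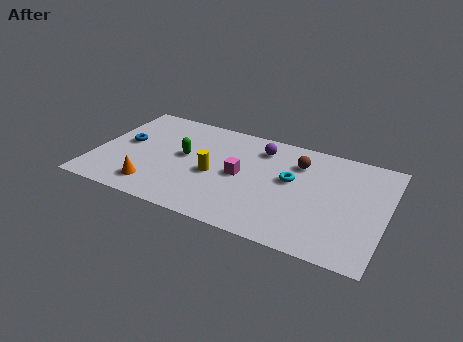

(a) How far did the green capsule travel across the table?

2.3

The green capsule was near (3.3, 1.9) before and (4.1, 4.1) after, so it travelled √(0.8² + 2.2²) ≈ 2.3 units.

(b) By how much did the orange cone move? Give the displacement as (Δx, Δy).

(-2.1, -1.4)

From the two frames, the orange cone sits at roughly (5.1, 2.8) before and (3.0, 1.4) after.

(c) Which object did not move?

the cyan torus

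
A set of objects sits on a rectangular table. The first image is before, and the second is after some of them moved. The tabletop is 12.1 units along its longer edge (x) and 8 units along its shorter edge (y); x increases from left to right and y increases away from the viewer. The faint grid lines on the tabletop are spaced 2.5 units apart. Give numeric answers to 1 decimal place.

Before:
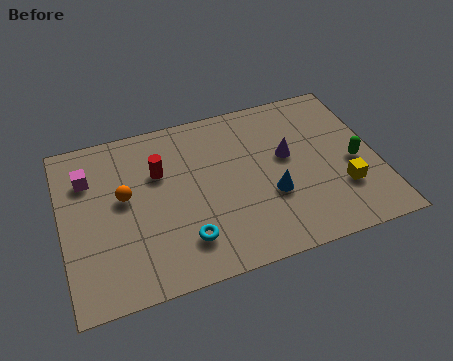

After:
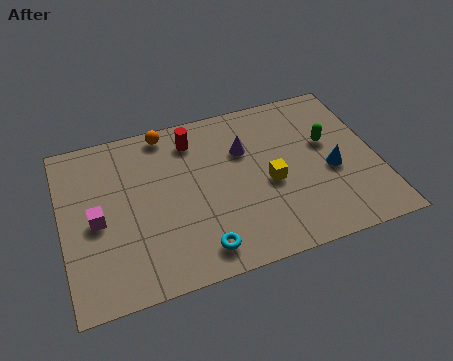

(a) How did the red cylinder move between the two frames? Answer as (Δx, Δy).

(1.4, 1.2)

The red cylinder was at about (3.8, 5.3) and moved to about (5.2, 6.5).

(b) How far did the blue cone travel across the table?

2.5

The blue cone moved from about (7.9, 2.9) to (10.3, 3.4), a distance of √(2.4² + 0.5²) ≈ 2.5.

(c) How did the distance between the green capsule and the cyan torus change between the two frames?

-0.5

They were about 6.9 units apart before and 6.4 after — 0.5 units closer together.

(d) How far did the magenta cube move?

2.1

From (1.1, 5.8) to (1.3, 3.7), the magenta cube covered √(0.2² + 2.1²) ≈ 2.1 units.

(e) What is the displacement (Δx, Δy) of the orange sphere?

(1.8, 2.7)

From the two frames, the orange sphere sits at roughly (2.4, 4.5) before and (4.2, 7.2) after.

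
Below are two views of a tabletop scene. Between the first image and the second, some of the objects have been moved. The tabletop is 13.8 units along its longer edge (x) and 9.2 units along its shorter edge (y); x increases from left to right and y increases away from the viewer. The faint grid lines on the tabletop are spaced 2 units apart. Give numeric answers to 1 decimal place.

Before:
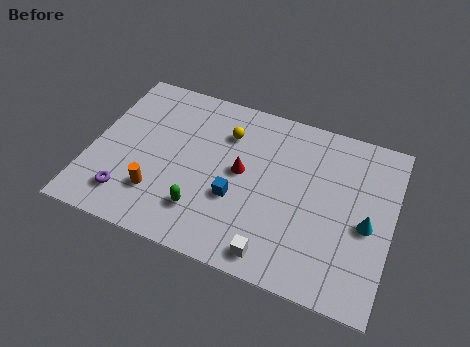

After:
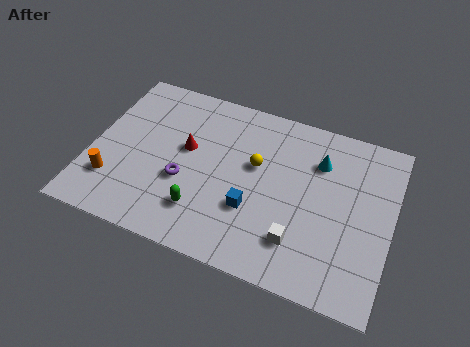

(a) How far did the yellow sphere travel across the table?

2.0

The yellow sphere moved from about (6.0, 6.8) to (7.5, 5.5), a distance of √(1.5² + 1.3²) ≈ 2.0.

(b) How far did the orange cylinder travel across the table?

2.1

The orange cylinder was near (3.3, 2.4) before and (1.2, 2.4) after, so it travelled √(2.1² + 0.0²) ≈ 2.1 units.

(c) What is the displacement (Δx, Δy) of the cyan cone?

(-2.4, 2.6)

From the two frames, the cyan cone sits at roughly (12.7, 4.1) before and (10.3, 6.7) after.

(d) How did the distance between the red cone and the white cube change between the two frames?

+2.1

They were about 4.2 units apart before and 6.3 after — 2.1 units further apart.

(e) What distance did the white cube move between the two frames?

1.5

The white cube moved from about (8.8, 1.1) to (9.8, 2.2), a distance of √(1.0² + 1.1²) ≈ 1.5.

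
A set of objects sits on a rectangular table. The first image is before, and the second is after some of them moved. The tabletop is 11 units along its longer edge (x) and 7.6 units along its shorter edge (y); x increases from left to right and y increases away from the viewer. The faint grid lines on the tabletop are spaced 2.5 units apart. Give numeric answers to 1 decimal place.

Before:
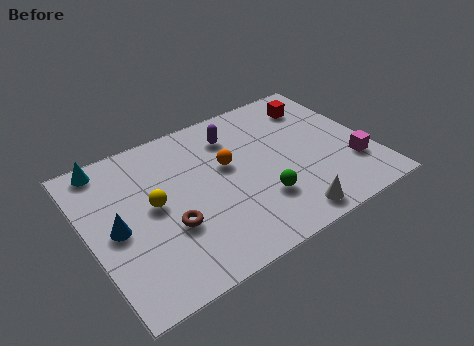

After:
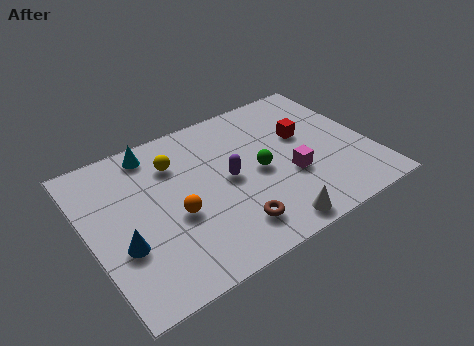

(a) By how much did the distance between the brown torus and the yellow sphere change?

+3.0

The distance was about 1.4 in the first image and 4.4 in the second, so they moved 3.0 units further apart.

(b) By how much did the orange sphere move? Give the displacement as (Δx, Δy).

(-2.3, -1.4)

The orange sphere was at about (5.5, 4.5) and moved to about (3.2, 3.1).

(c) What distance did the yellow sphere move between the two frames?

1.9

The yellow sphere moved from about (2.5, 4.0) to (3.6, 5.6), a distance of √(1.1² + 1.6²) ≈ 1.9.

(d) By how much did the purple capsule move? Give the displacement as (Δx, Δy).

(-0.6, -2.1)

The purple capsule was at about (6.0, 5.9) and moved to about (5.4, 3.8).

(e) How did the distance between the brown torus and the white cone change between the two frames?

-3.1

The distance was about 4.7 in the first image and 1.6 in the second, so they moved 3.1 units closer together.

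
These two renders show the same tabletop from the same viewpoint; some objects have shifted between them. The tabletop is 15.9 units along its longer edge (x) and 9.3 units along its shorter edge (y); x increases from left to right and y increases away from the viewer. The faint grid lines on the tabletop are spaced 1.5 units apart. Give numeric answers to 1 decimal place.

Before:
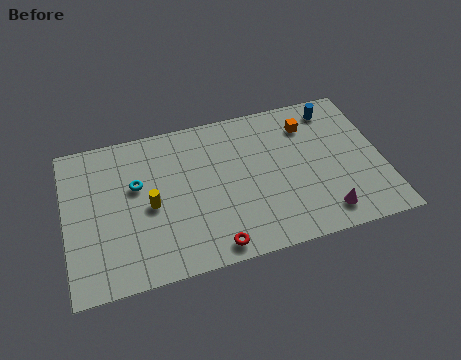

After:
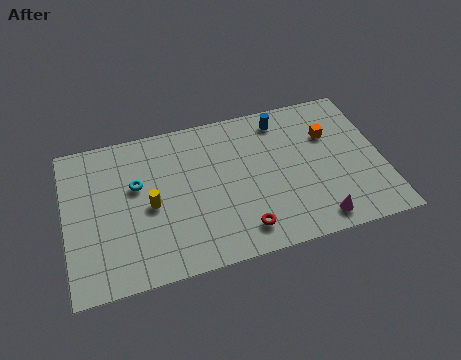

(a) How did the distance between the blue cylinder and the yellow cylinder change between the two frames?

-2.5

The distance was about 10.3 in the first image and 7.8 in the second, so they moved 2.5 units closer together.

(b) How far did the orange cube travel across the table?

1.3

The orange cube was near (12.4, 7.2) before and (13.4, 6.3) after, so it travelled √(1.0² + 0.9²) ≈ 1.3 units.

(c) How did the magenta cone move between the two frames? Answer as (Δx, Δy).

(-0.4, -0.3)

The magenta cone started near (12.7, 1.5) and ended near (12.3, 1.2).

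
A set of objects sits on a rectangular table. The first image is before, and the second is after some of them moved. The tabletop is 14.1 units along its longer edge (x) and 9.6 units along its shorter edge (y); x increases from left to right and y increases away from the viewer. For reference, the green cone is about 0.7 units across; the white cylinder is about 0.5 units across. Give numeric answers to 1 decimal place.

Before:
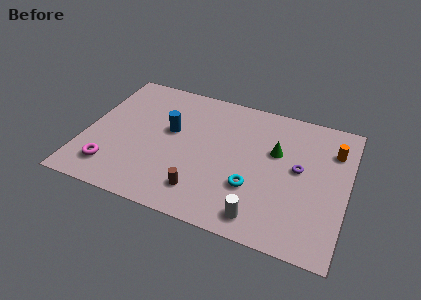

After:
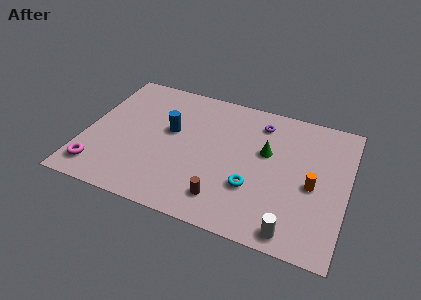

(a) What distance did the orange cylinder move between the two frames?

2.9

The orange cylinder moved from about (13.2, 7.1) to (12.3, 4.3), a distance of √(0.9² + 2.8²) ≈ 2.9.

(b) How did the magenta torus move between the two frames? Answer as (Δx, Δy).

(-0.7, -0.3)

The magenta torus was at about (1.7, 1.9) and moved to about (1.0, 1.6).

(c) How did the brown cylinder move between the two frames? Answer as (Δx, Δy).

(1.2, -0.1)

From the two frames, the brown cylinder sits at roughly (6.6, 1.9) before and (7.8, 1.8) after.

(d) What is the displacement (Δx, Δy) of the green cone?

(-0.5, -0.2)

The green cone started near (10.2, 6.0) and ended near (9.7, 5.8).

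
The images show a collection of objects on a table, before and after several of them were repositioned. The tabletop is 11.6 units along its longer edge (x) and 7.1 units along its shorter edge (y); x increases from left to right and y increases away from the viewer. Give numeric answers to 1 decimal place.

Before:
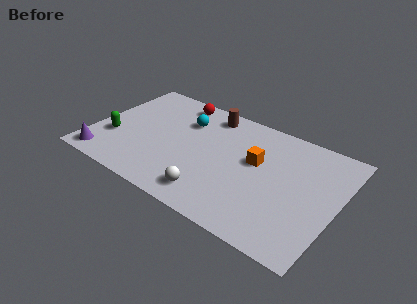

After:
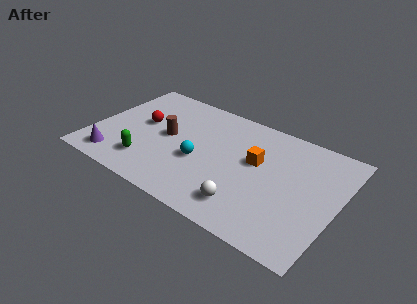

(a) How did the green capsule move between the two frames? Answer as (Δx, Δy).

(1.8, -0.8)

From the two frames, the green capsule sits at roughly (1.1, 2.4) before and (2.9, 1.6) after.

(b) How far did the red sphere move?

2.6

The red sphere was near (3.5, 6.2) before and (2.2, 4.0) after, so it travelled √(1.3² + 2.2²) ≈ 2.6 units.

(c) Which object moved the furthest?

the brown cylinder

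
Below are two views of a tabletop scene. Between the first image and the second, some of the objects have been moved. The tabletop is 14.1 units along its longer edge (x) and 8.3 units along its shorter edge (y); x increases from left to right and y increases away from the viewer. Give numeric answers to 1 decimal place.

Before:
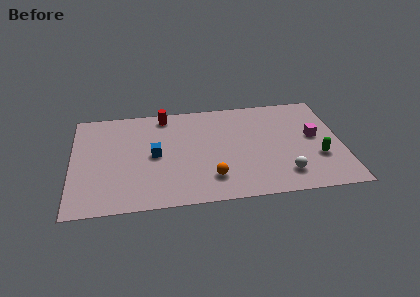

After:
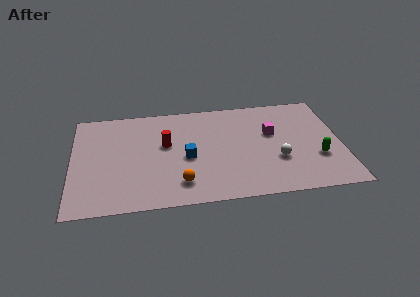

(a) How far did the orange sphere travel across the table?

1.6

From (7.2, 1.9) to (5.6, 1.7), the orange sphere covered √(1.6² + 0.2²) ≈ 1.6 units.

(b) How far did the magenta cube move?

2.3

The magenta cube was near (12.7, 4.5) before and (10.5, 5.1) after, so it travelled √(2.2² + 0.6²) ≈ 2.3 units.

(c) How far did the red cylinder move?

2.4

The red cylinder moved from about (4.9, 7.3) to (4.9, 4.9), a distance of √(0.0² + 2.4²) ≈ 2.4.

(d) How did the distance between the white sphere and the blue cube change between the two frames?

-2.3

Before: roughly 7.1 units apart; after: 4.8. That's 2.3 units closer together.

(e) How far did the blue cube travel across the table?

1.7

The blue cube was near (4.3, 4.1) before and (6.0, 3.7) after, so it travelled √(1.7² + 0.4²) ≈ 1.7 units.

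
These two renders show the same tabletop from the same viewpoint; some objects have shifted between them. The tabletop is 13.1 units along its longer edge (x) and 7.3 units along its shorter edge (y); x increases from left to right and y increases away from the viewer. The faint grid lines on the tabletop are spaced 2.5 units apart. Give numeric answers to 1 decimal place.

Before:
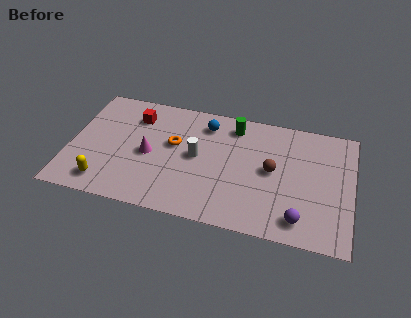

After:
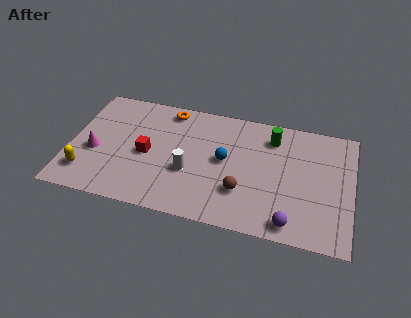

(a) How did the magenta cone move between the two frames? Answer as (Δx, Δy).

(-2.5, -0.4)

From the two frames, the magenta cone sits at roughly (3.7, 3.4) before and (1.2, 3.0) after.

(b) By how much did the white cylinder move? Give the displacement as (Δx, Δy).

(-0.3, -1.0)

The white cylinder was at about (5.9, 3.8) and moved to about (5.6, 2.8).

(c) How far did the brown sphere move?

2.1

The brown sphere was near (9.4, 3.8) before and (8.1, 2.2) after, so it travelled √(1.3² + 1.6²) ≈ 2.1 units.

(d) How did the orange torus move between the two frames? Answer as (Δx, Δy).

(-0.4, 2.1)

The orange torus was at about (4.8, 4.3) and moved to about (4.4, 6.4).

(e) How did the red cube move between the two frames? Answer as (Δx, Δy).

(0.7, -2.2)

The red cube was at about (2.9, 5.6) and moved to about (3.6, 3.4).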